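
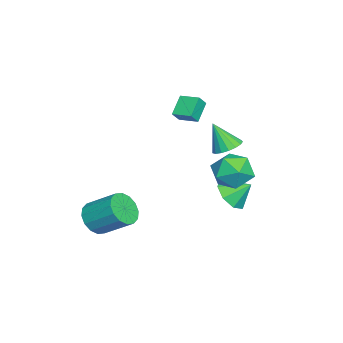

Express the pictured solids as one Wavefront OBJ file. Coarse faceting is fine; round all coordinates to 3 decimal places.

v 3.399 -3.553 -4.265
v 4.358 -3.58 -4.546
v 4.72 -2.054 -3.456
v 3.761 -2.027 -3.175
v 4.125 -3.276 -4.894
v 4.487 -1.75 -3.804
v 3.697 -3.046 -5.074
v 4.059 -1.52 -3.984
v 3.19 -2.952 -5.037
v 3.552 -1.426 -3.947
v 2.738 -3.019 -4.793
v 3.1 -1.493 -3.703
v 2.463 -3.229 -4.407
v 2.826 -1.703 -3.317
v 2.44 -3.526 -3.984
v 2.802 -2 -2.894
v 2.673 -3.83 -3.636
v 3.035 -2.304 -2.546
v 3.101 -4.06 -3.456
v 3.463 -2.534 -2.366
v 3.608 -4.154 -3.493
v 3.97 -2.628 -2.403
v 4.06 -4.087 -3.737
v 4.422 -2.561 -2.647
v 4.334 -3.877 -4.123
v 4.697 -2.351 -3.033
v -2.717 -0.213 1.091
v -2.243 -0.477 1.691
v -2.33 0.827 1.243
v -1.855 0.563 1.843
v -1.765 -0.443 0.237
v -1.29 -0.707 0.837
v -1.377 0.597 0.389
v -0.903 0.333 0.989
v -1.886 2.005 -1.54
v -1.051 1.846 -1.541
v -2.034 1.215 -0.02
v -1.081 2.207 -1.357
v -1.295 2.522 -1.214
v -1.645 2.718 -1.146
v -2.05 2.751 -1.169
v -2.417 2.613 -1.277
v -2.663 2.336 -1.445
v -2.73 1.982 -1.635
v -2.604 1.634 -1.803
v -2.313 1.371 -1.911
v -1.925 1.253 -1.935
v -1.527 1.307 -1.868
v -1.212 1.521 -1.726
v 1.39 2.636 -0.181
v 2.054 3.606 -0.008
v 2.366 2.254 -1.792
v 3.03 3.224 -1.619
v 3.142 2.29 -0.893
v 2.538 2.526 0.103
v 1.882 3.334 -1.903
v 1.278 3.57 -0.907
v 2.358 4.037 -1.072
v 3.137 3.392 -0.448
v 1.283 2.468 -1.352
v 2.062 1.823 -0.728
v 1.254 2.735 -3.081
v 1.698 2.115 -2.359
v 1.306 3.705 -2.279
v 2.24 2.475 -2.83
v 2.205 2.988 -3.448
v 1.612 3.352 -3.851
v 0.81 3.354 -3.803
v 0.268 2.994 -3.331
v 0.304 2.482 -2.713
v 0.896 2.117 -2.311
f 2 1 5
f 2 5 3
f 3 5 6
f 3 6 4
f 5 1 7
f 5 7 6
f 6 7 8
f 6 8 4
f 7 1 9
f 7 9 8
f 8 9 10
f 8 10 4
f 9 1 11
f 9 11 10
f 10 11 12
f 10 12 4
f 11 1 13
f 11 13 12
f 12 13 14
f 12 14 4
f 13 1 15
f 13 15 14
f 14 15 16
f 14 16 4
f 15 1 17
f 15 17 16
f 16 17 18
f 16 18 4
f 17 1 19
f 17 19 18
f 18 19 20
f 18 20 4
f 19 1 21
f 19 21 20
f 20 21 22
f 20 22 4
f 21 1 23
f 21 23 22
f 22 23 24
f 22 24 4
f 23 1 25
f 23 25 24
f 24 25 26
f 24 26 4
f 25 1 2
f 25 2 26
f 26 2 3
f 26 3 4
f 28 30 27
f 31 28 27
f 27 30 29
f 29 31 27
f 28 34 30
f 32 28 31
f 32 34 28
f 30 34 29
f 33 31 29
f 29 34 33
f 33 32 31
f 34 32 33
f 36 35 38
f 36 38 37
f 38 35 39
f 38 39 37
f 39 35 40
f 39 40 37
f 40 35 41
f 40 41 37
f 41 35 42
f 41 42 37
f 42 35 43
f 42 43 37
f 43 35 44
f 43 44 37
f 44 35 45
f 44 45 37
f 45 35 46
f 45 46 37
f 46 35 47
f 46 47 37
f 47 35 48
f 47 48 37
f 48 35 49
f 48 49 37
f 49 35 36
f 49 36 37
f 50 61 55
f 50 55 51
f 50 51 57
f 50 57 60
f 50 60 61
f 51 55 59
f 55 61 54
f 61 60 52
f 60 57 56
f 57 51 58
f 53 59 54
f 53 54 52
f 53 52 56
f 53 56 58
f 53 58 59
f 54 59 55
f 52 54 61
f 56 52 60
f 58 56 57
f 59 58 51
f 63 62 65
f 63 65 64
f 65 62 66
f 65 66 64
f 66 62 67
f 66 67 64
f 67 62 68
f 67 68 64
f 68 62 69
f 68 69 64
f 69 62 70
f 69 70 64
f 70 62 71
f 70 71 64
f 71 62 63
f 71 63 64



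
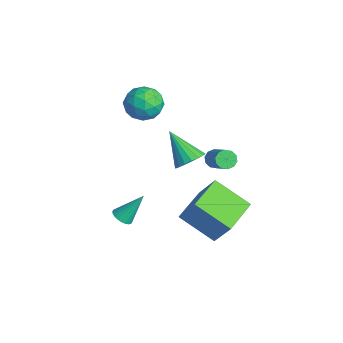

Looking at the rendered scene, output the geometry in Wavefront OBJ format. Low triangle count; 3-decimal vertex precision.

v -0.659 1.9 -1.348
v -0.38 2.174 -1.721
v 0.958 2.194 -0.704
v 0.679 1.92 -0.332
v -0.533 2.395 -1.523
v 0.804 2.415 -0.507
v -0.735 2.427 -1.259
v 0.603 2.447 -0.243
v -0.907 2.258 -1.029
v 0.431 2.278 -0.012
v -0.984 1.952 -0.921
v 0.353 1.972 0.096
v -0.938 1.626 -0.976
v 0.4 1.646 0.041
v -0.784 1.405 -1.173
v 0.553 1.425 -0.157
v -0.583 1.373 -1.437
v 0.755 1.393 -0.421
v -0.411 1.542 -1.668
v 0.927 1.562 -0.651
v -0.333 1.848 -1.776
v 1.004 1.868 -0.759
v -0.55 -2.797 -4.199
v -0.169 -3.149 -3.964
v -0.43 -1.763 -2.841
v -0.036 -3.013 -4.079
v 0.018 -2.844 -4.213
v -0.014 -2.667 -4.344
v -0.128 -2.511 -4.454
v -0.306 -2.397 -4.524
v -0.521 -2.345 -4.545
v -0.74 -2.361 -4.513
v -0.931 -2.444 -4.434
v -1.063 -2.58 -4.318
v -1.118 -2.749 -4.185
v -1.085 -2.926 -4.053
v -0.972 -3.083 -3.944
v -0.794 -3.196 -3.873
v -0.579 -3.248 -3.852
v -0.359 -3.232 -3.884
v -3.214 -0.796 2.001
v -2.724 -0.359 2.782
v -1.916 -1.781 1.738
v -1.426 -1.344 2.519
v -2.239 -1.934 2.693
v -3.042 -1.326 2.855
v -1.598 -0.814 1.665
v -2.401 -0.206 1.827
v -1.726 -0.37 2.574
v -2.122 -1.063 3.21
v -2.518 -1.077 1.31
v -2.914 -1.77 1.946
v -3.083 -0.491 2.414
v -1.557 -1.649 2.106
v -2.035 -1.996 2.208
v -1.747 -1.739 2.667
v -3.27 -1.06 2.458
v -2.982 -0.803 2.917
v -2.697 -1.728 2.865
v -1.658 -1.337 1.603
v -1.37 -1.08 2.062
v -2.893 -0.401 1.853
v -2.605 -0.144 2.312
v -1.943 -0.412 1.655
v -2.209 -0.241 2.751
v -1.445 -0.82 2.597
v -1.547 -0.508 2.094
v -2.018 -0.151 2.19
v -2.441 -0.648 3.125
v -1.678 -1.226 2.97
v -2.156 -1.574 3.073
v -2.628 -1.216 3.168
v -1.855 -0.654 3.003
v -2.962 -0.914 1.55
v -2.199 -1.492 1.395
v -2.012 -0.924 1.352
v -2.484 -0.566 1.447
v -3.195 -1.32 1.923
v -2.431 -1.899 1.769
v -2.622 -1.989 2.33
v -3.093 -1.632 2.426
v -2.785 -1.486 1.517
v 1.337 -0.669 -3.247
v 2.222 -0.219 -1.71
v 0.087 0.814 -2.962
v 0.972 1.264 -1.424
v 2.608 0.616 -4.356
v 3.493 1.066 -2.818
v 1.358 2.099 -4.07
v 2.243 2.549 -2.533
v 0.108 0.355 -0.446
v 0.637 0.557 0.148
v -1.168 -0.215 0.886
v 0.448 0.866 0.099
v 0.191 1.073 -0.058
v -0.081 1.138 -0.292
v -0.316 1.048 -0.556
v -0.468 0.82 -0.798
v -0.505 0.501 -0.971
v -0.42 0.152 -1.039
v -0.231 -0.156 -0.99
v 0.025 -0.363 -0.833
v 0.297 -0.428 -0.599
v 0.533 -0.338 -0.335
v 0.684 -0.111 -0.093
v 0.721 0.209 0.079
f 2 1 5
f 2 5 3
f 3 5 6
f 3 6 4
f 5 1 7
f 5 7 6
f 6 7 8
f 6 8 4
f 7 1 9
f 7 9 8
f 8 9 10
f 8 10 4
f 9 1 11
f 9 11 10
f 10 11 12
f 10 12 4
f 11 1 13
f 11 13 12
f 12 13 14
f 12 14 4
f 13 1 15
f 13 15 14
f 14 15 16
f 14 16 4
f 15 1 17
f 15 17 16
f 16 17 18
f 16 18 4
f 17 1 19
f 17 19 18
f 18 19 20
f 18 20 4
f 19 1 21
f 19 21 20
f 20 21 22
f 20 22 4
f 21 1 2
f 21 2 22
f 22 2 3
f 22 3 4
f 24 23 26
f 24 26 25
f 26 23 27
f 26 27 25
f 27 23 28
f 27 28 25
f 28 23 29
f 28 29 25
f 29 23 30
f 29 30 25
f 30 23 31
f 30 31 25
f 31 23 32
f 31 32 25
f 32 23 33
f 32 33 25
f 33 23 34
f 33 34 25
f 34 23 35
f 34 35 25
f 35 23 36
f 35 36 25
f 36 23 37
f 36 37 25
f 37 23 38
f 37 38 25
f 38 23 39
f 38 39 25
f 39 23 40
f 39 40 25
f 40 23 24
f 40 24 25
f 41 78 57
f 78 52 81
f 57 81 46
f 78 81 57
f 41 57 53
f 57 46 58
f 53 58 42
f 57 58 53
f 41 53 62
f 53 42 63
f 62 63 48
f 53 63 62
f 41 62 74
f 62 48 77
f 74 77 51
f 62 77 74
f 41 74 78
f 74 51 82
f 78 82 52
f 74 82 78
f 42 58 69
f 58 46 72
f 69 72 50
f 58 72 69
f 46 81 59
f 81 52 80
f 59 80 45
f 81 80 59
f 52 82 79
f 82 51 75
f 79 75 43
f 82 75 79
f 51 77 76
f 77 48 64
f 76 64 47
f 77 64 76
f 48 63 68
f 63 42 65
f 68 65 49
f 63 65 68
f 44 70 56
f 70 50 71
f 56 71 45
f 70 71 56
f 44 56 54
f 56 45 55
f 54 55 43
f 56 55 54
f 44 54 61
f 54 43 60
f 61 60 47
f 54 60 61
f 44 61 66
f 61 47 67
f 66 67 49
f 61 67 66
f 44 66 70
f 66 49 73
f 70 73 50
f 66 73 70
f 45 71 59
f 71 50 72
f 59 72 46
f 71 72 59
f 43 55 79
f 55 45 80
f 79 80 52
f 55 80 79
f 47 60 76
f 60 43 75
f 76 75 51
f 60 75 76
f 49 67 68
f 67 47 64
f 68 64 48
f 67 64 68
f 50 73 69
f 73 49 65
f 69 65 42
f 73 65 69
f 84 86 83
f 87 84 83
f 83 86 85
f 85 87 83
f 84 90 86
f 88 84 87
f 88 90 84
f 86 90 85
f 89 87 85
f 85 90 89
f 89 88 87
f 90 88 89
f 92 91 94
f 92 94 93
f 94 91 95
f 94 95 93
f 95 91 96
f 95 96 93
f 96 91 97
f 96 97 93
f 97 91 98
f 97 98 93
f 98 91 99
f 98 99 93
f 99 91 100
f 99 100 93
f 100 91 101
f 100 101 93
f 101 91 102
f 101 102 93
f 102 91 103
f 102 103 93
f 103 91 104
f 103 104 93
f 104 91 105
f 104 105 93
f 105 91 106
f 105 106 93
f 106 91 92
f 106 92 93



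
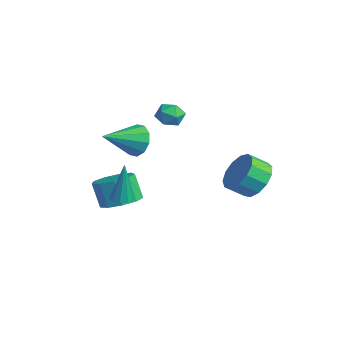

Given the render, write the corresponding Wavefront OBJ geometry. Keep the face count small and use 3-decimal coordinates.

v -1.587 -2.212 -1.698
v -0.718 -2.529 -1.373
v -1.245 -2.685 -0.117
v -2.113 -2.368 -0.442
v -0.758 -1.863 -1.307
v -1.285 -2.019 -0.052
v -1.186 -1.361 -1.424
v -1.713 -1.516 -0.169
v -1.801 -1.256 -1.669
v -2.328 -1.412 -0.414
v -2.316 -1.599 -1.927
v -2.843 -1.755 -0.672
v -2.49 -2.229 -2.078
v -3.016 -2.385 -0.823
v -2.24 -2.851 -2.051
v -2.767 -3.007 -0.796
v -1.686 -3.174 -1.858
v -2.212 -3.33 -0.603
v -1.084 -3.047 -1.59
v -1.611 -3.203 -0.335
v -3.275 0.589 2.515
v -2.817 1.102 2.253
v -2.363 0.058 3.067
v -1.905 0.571 2.805
v -2.406 0.75 3.314
v -2.97 1.078 2.973
v -2.21 0.082 2.347
v -2.774 0.41 2.006
v -2.159 0.789 2.149
v -2.28 1.202 2.747
v -2.9 -0.042 2.573
v -3.021 0.371 3.171
v 0.865 -3.242 0.053
v 1.324 -3.526 0.071
v 0.875 -3.098 2.027
v 1.404 -3.203 0.047
v 1.278 -2.895 0.025
v 0.995 -2.719 0.014
v 0.662 -2.742 0.017
v 0.407 -2.957 0.034
v 0.326 -3.28 0.058
v 0.452 -3.588 0.08
v 0.735 -3.764 0.091
v 1.068 -3.741 0.088
v 1.511 2.804 0.065
v 2.517 2.728 0.316
v 2.295 1.879 0.946
v 1.289 1.956 0.695
v 2.275 3.085 0.712
v 2.053 2.236 1.342
v 1.79 3.353 0.903
v 1.568 2.505 1.533
v 1.217 3.447 0.828
v 0.995 2.599 1.458
v 0.737 3.337 0.51
v 0.515 2.488 1.14
v 0.502 3.058 0.051
v 0.28 2.209 0.681
v 0.588 2.698 -0.403
v 0.367 1.849 0.227
v 0.967 2.372 -0.709
v 0.746 1.523 -0.079
v 1.519 2.183 -0.769
v 1.297 1.335 -0.139
v 2.068 2.192 -0.564
v 1.846 1.343 0.066
v 2.44 2.395 -0.16
v 2.218 1.546 0.47
v -1.338 -1.553 2.101
v -0.801 -1.223 2.729
v -1.122 -3.267 2.819
v -1.316 -1.207 2.92
v -1.84 -1.324 2.799
v -2.171 -1.528 2.411
v -2.185 -1.742 1.905
v -1.875 -1.884 1.473
v -1.359 -1.9 1.281
v -0.836 -1.783 1.403
v -0.504 -1.579 1.791
v -0.49 -1.365 2.297
f 2 1 5
f 2 5 3
f 3 5 6
f 3 6 4
f 5 1 7
f 5 7 6
f 6 7 8
f 6 8 4
f 7 1 9
f 7 9 8
f 8 9 10
f 8 10 4
f 9 1 11
f 9 11 10
f 10 11 12
f 10 12 4
f 11 1 13
f 11 13 12
f 12 13 14
f 12 14 4
f 13 1 15
f 13 15 14
f 14 15 16
f 14 16 4
f 15 1 17
f 15 17 16
f 16 17 18
f 16 18 4
f 17 1 19
f 17 19 18
f 18 19 20
f 18 20 4
f 19 1 2
f 19 2 20
f 20 2 3
f 20 3 4
f 21 32 26
f 21 26 22
f 21 22 28
f 21 28 31
f 21 31 32
f 22 26 30
f 26 32 25
f 32 31 23
f 31 28 27
f 28 22 29
f 24 30 25
f 24 25 23
f 24 23 27
f 24 27 29
f 24 29 30
f 25 30 26
f 23 25 32
f 27 23 31
f 29 27 28
f 30 29 22
f 34 33 36
f 34 36 35
f 36 33 37
f 36 37 35
f 37 33 38
f 37 38 35
f 38 33 39
f 38 39 35
f 39 33 40
f 39 40 35
f 40 33 41
f 40 41 35
f 41 33 42
f 41 42 35
f 42 33 43
f 42 43 35
f 43 33 44
f 43 44 35
f 44 33 34
f 44 34 35
f 46 45 49
f 46 49 47
f 47 49 50
f 47 50 48
f 49 45 51
f 49 51 50
f 50 51 52
f 50 52 48
f 51 45 53
f 51 53 52
f 52 53 54
f 52 54 48
f 53 45 55
f 53 55 54
f 54 55 56
f 54 56 48
f 55 45 57
f 55 57 56
f 56 57 58
f 56 58 48
f 57 45 59
f 57 59 58
f 58 59 60
f 58 60 48
f 59 45 61
f 59 61 60
f 60 61 62
f 60 62 48
f 61 45 63
f 61 63 62
f 62 63 64
f 62 64 48
f 63 45 65
f 63 65 64
f 64 65 66
f 64 66 48
f 65 45 67
f 65 67 66
f 66 67 68
f 66 68 48
f 67 45 46
f 67 46 68
f 68 46 47
f 68 47 48
f 70 69 72
f 70 72 71
f 72 69 73
f 72 73 71
f 73 69 74
f 73 74 71
f 74 69 75
f 74 75 71
f 75 69 76
f 75 76 71
f 76 69 77
f 76 77 71
f 77 69 78
f 77 78 71
f 78 69 79
f 78 79 71
f 79 69 80
f 79 80 71
f 80 69 70
f 80 70 71



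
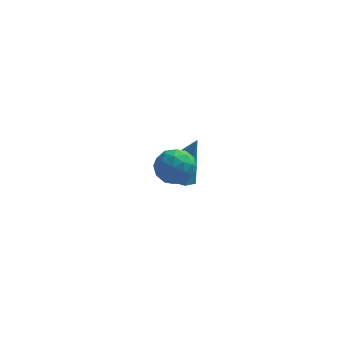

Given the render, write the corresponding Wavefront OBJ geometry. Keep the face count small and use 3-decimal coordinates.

v 1.48 -1.696 2.127
v 1.895 -1.321 1.617
v 2.505 -2.099 2.663
v 2.92 -1.724 2.153
v 2.52 -1.342 2.67
v 1.886 -1.093 2.339
v 2.514 -2.327 1.941
v 1.88 -2.078 1.61
v 2.533 -1.711 1.502
v 2.537 -1.102 1.952
v 1.863 -2.318 2.328
v 1.867 -1.709 2.778
v 1.597 -1.473 1.825
v 2.803 -1.947 2.455
v 2.568 -1.723 2.759
v 2.811 -1.502 2.459
v 1.593 -1.339 2.249
v 1.836 -1.119 1.949
v 2.204 -1.131 2.568
v 2.564 -2.301 2.331
v 2.807 -2.081 2.031
v 1.589 -1.918 1.821
v 1.832 -1.697 1.521
v 2.196 -2.289 1.712
v 2.216 -1.482 1.457
v 2.819 -1.718 1.772
v 2.58 -2.073 1.648
v 2.208 -1.927 1.453
v 2.219 -1.124 1.722
v 2.821 -1.361 2.037
v 2.586 -1.137 2.341
v 2.214 -0.99 2.146
v 2.594 -1.353 1.655
v 1.579 -2.059 2.243
v 2.181 -2.296 2.558
v 2.186 -2.43 2.134
v 1.814 -2.283 1.939
v 1.581 -1.702 2.508
v 2.184 -1.938 2.823
v 2.192 -1.493 2.827
v 1.82 -1.347 2.632
v 1.806 -2.067 2.625
v 1.872 2.561 -1.58
v 2.584 2.302 -1.837
v 2.588 2.819 0.14
v 2.518 2.908 -1.9
v 2.073 3.31 -1.776
v 1.511 3.274 -1.536
v 1.16 2.82 -1.322
v 1.226 2.215 -1.259
v 1.67 1.812 -1.383
v 2.233 1.849 -1.623
f 1 38 17
f 38 12 41
f 17 41 6
f 38 41 17
f 1 17 13
f 17 6 18
f 13 18 2
f 17 18 13
f 1 13 22
f 13 2 23
f 22 23 8
f 13 23 22
f 1 22 34
f 22 8 37
f 34 37 11
f 22 37 34
f 1 34 38
f 34 11 42
f 38 42 12
f 34 42 38
f 2 18 29
f 18 6 32
f 29 32 10
f 18 32 29
f 6 41 19
f 41 12 40
f 19 40 5
f 41 40 19
f 12 42 39
f 42 11 35
f 39 35 3
f 42 35 39
f 11 37 36
f 37 8 24
f 36 24 7
f 37 24 36
f 8 23 28
f 23 2 25
f 28 25 9
f 23 25 28
f 4 30 16
f 30 10 31
f 16 31 5
f 30 31 16
f 4 16 14
f 16 5 15
f 14 15 3
f 16 15 14
f 4 14 21
f 14 3 20
f 21 20 7
f 14 20 21
f 4 21 26
f 21 7 27
f 26 27 9
f 21 27 26
f 4 26 30
f 26 9 33
f 30 33 10
f 26 33 30
f 5 31 19
f 31 10 32
f 19 32 6
f 31 32 19
f 3 15 39
f 15 5 40
f 39 40 12
f 15 40 39
f 7 20 36
f 20 3 35
f 36 35 11
f 20 35 36
f 9 27 28
f 27 7 24
f 28 24 8
f 27 24 28
f 10 33 29
f 33 9 25
f 29 25 2
f 33 25 29
f 44 43 46
f 44 46 45
f 46 43 47
f 46 47 45
f 47 43 48
f 47 48 45
f 48 43 49
f 48 49 45
f 49 43 50
f 49 50 45
f 50 43 51
f 50 51 45
f 51 43 52
f 51 52 45
f 52 43 44
f 52 44 45



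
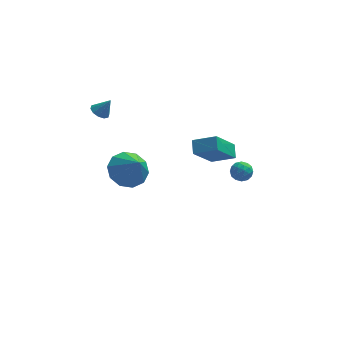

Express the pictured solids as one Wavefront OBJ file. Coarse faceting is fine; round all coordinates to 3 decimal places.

v 2.903 3.423 -4.135
v 3.162 3.603 -3.588
v 3.738 2.877 -4.352
v 3.997 3.057 -3.805
v 3.503 2.665 -3.806
v 2.987 3.002 -3.672
v 3.913 3.478 -4.268
v 3.397 3.815 -4.134
v 3.787 3.636 -3.671
v 3.533 3.134 -3.385
v 3.367 3.346 -4.555
v 3.113 2.844 -4.269
v 2.959 3.561 -3.842
v 3.941 2.919 -4.098
v 3.65 2.689 -4.098
v 3.803 2.795 -3.777
v 2.856 3.208 -3.892
v 3.008 3.313 -3.57
v 3.209 2.763 -3.698
v 3.892 3.167 -4.37
v 4.044 3.272 -4.048
v 3.097 3.685 -4.163
v 3.25 3.791 -3.842
v 3.691 3.717 -4.242
v 3.479 3.686 -3.57
v 3.97 3.366 -3.697
v 3.92 3.613 -3.969
v 3.617 3.811 -3.891
v 3.33 3.391 -3.402
v 3.82 3.07 -3.53
v 3.53 2.84 -3.53
v 3.226 3.038 -3.451
v 3.697 3.411 -3.45
v 3.08 3.41 -4.41
v 3.57 3.089 -4.538
v 3.674 3.442 -4.489
v 3.37 3.64 -4.41
v 2.93 3.114 -4.243
v 3.421 2.794 -4.37
v 3.283 2.669 -4.049
v 2.98 2.867 -3.971
v 3.203 3.069 -4.49
v -2.398 -2.436 1.563
v -1.544 -1.86 1.601
v -1.882 -3.284 2.817
v -1.984 -1.584 1.969
v -2.582 -1.633 2.182
v -3.11 -1.989 2.158
v -3.366 -2.515 1.907
v -3.252 -3.011 1.525
v -2.812 -3.287 1.157
v -2.214 -3.238 0.944
v -1.686 -2.882 0.968
v -1.431 -2.356 1.218
v -3.621 3.499 0.9
v -3.217 3.232 0.639
v -3.079 3.501 1.74
v -3.163 3.566 0.604
v -3.284 3.874 0.681
v -3.533 4.039 0.842
v -3.817 3.998 1.026
v -4.025 3.766 1.161
v -4.08 3.433 1.197
v -3.959 3.125 1.119
v -3.71 2.96 0.958
v -3.426 3.001 0.775
v 0.874 1.482 -0.867
v 0.865 2.184 -0.425
v 1.861 2.479 -2.43
v 1.853 3.181 -1.988
v 2.047 1.159 -0.332
v 2.039 1.861 0.11
v 3.035 2.156 -1.895
v 3.026 2.858 -1.453
f 1 38 17
f 38 12 41
f 17 41 6
f 38 41 17
f 1 17 13
f 17 6 18
f 13 18 2
f 17 18 13
f 1 13 22
f 13 2 23
f 22 23 8
f 13 23 22
f 1 22 34
f 22 8 37
f 34 37 11
f 22 37 34
f 1 34 38
f 34 11 42
f 38 42 12
f 34 42 38
f 2 18 29
f 18 6 32
f 29 32 10
f 18 32 29
f 6 41 19
f 41 12 40
f 19 40 5
f 41 40 19
f 12 42 39
f 42 11 35
f 39 35 3
f 42 35 39
f 11 37 36
f 37 8 24
f 36 24 7
f 37 24 36
f 8 23 28
f 23 2 25
f 28 25 9
f 23 25 28
f 4 30 16
f 30 10 31
f 16 31 5
f 30 31 16
f 4 16 14
f 16 5 15
f 14 15 3
f 16 15 14
f 4 14 21
f 14 3 20
f 21 20 7
f 14 20 21
f 4 21 26
f 21 7 27
f 26 27 9
f 21 27 26
f 4 26 30
f 26 9 33
f 30 33 10
f 26 33 30
f 5 31 19
f 31 10 32
f 19 32 6
f 31 32 19
f 3 15 39
f 15 5 40
f 39 40 12
f 15 40 39
f 7 20 36
f 20 3 35
f 36 35 11
f 20 35 36
f 9 27 28
f 27 7 24
f 28 24 8
f 27 24 28
f 10 33 29
f 33 9 25
f 29 25 2
f 33 25 29
f 44 43 46
f 44 46 45
f 46 43 47
f 46 47 45
f 47 43 48
f 47 48 45
f 48 43 49
f 48 49 45
f 49 43 50
f 49 50 45
f 50 43 51
f 50 51 45
f 51 43 52
f 51 52 45
f 52 43 53
f 52 53 45
f 53 43 54
f 53 54 45
f 54 43 44
f 54 44 45
f 56 55 58
f 56 58 57
f 58 55 59
f 58 59 57
f 59 55 60
f 59 60 57
f 60 55 61
f 60 61 57
f 61 55 62
f 61 62 57
f 62 55 63
f 62 63 57
f 63 55 64
f 63 64 57
f 64 55 65
f 64 65 57
f 65 55 66
f 65 66 57
f 66 55 56
f 66 56 57
f 68 70 67
f 71 68 67
f 67 70 69
f 69 71 67
f 68 74 70
f 72 68 71
f 72 74 68
f 70 74 69
f 73 71 69
f 69 74 73
f 73 72 71
f 74 72 73



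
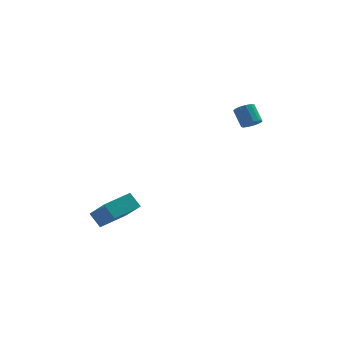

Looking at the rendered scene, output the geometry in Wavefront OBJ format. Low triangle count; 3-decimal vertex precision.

v 3.594 2.875 3.437
v 4.101 3.15 3.503
v 3.652 3.759 4.409
v 3.146 3.485 4.343
v 3.925 3.33 3.295
v 3.476 3.939 4.201
v 3.644 3.366 3.132
v 3.195 3.975 4.037
v 3.347 3.246 3.066
v 2.899 3.855 3.971
v 3.129 3.008 3.117
v 2.68 3.617 4.023
v 3.058 2.728 3.271
v 2.61 3.338 4.176
v 3.158 2.495 3.477
v 2.71 3.104 4.383
v 3.396 2.383 3.671
v 2.948 2.992 4.576
v 3.697 2.427 3.79
v 3.249 3.036 4.696
v 3.965 2.613 3.797
v 3.517 3.222 4.703
v 4.116 2.883 3.69
v 3.667 3.492 4.596
v -4.353 -0.571 -1.754
v -3.445 -1.934 -0.439
v -3.18 0.549 -1.403
v -2.272 -0.814 -0.088
v -3.788 -0.926 -2.512
v -2.88 -2.289 -1.197
v -2.615 0.194 -2.161
v -1.707 -1.169 -0.846
f 2 1 5
f 2 5 3
f 3 5 6
f 3 6 4
f 5 1 7
f 5 7 6
f 6 7 8
f 6 8 4
f 7 1 9
f 7 9 8
f 8 9 10
f 8 10 4
f 9 1 11
f 9 11 10
f 10 11 12
f 10 12 4
f 11 1 13
f 11 13 12
f 12 13 14
f 12 14 4
f 13 1 15
f 13 15 14
f 14 15 16
f 14 16 4
f 15 1 17
f 15 17 16
f 16 17 18
f 16 18 4
f 17 1 19
f 17 19 18
f 18 19 20
f 18 20 4
f 19 1 21
f 19 21 20
f 20 21 22
f 20 22 4
f 21 1 23
f 21 23 22
f 22 23 24
f 22 24 4
f 23 1 2
f 23 2 24
f 24 2 3
f 24 3 4
f 26 28 25
f 29 26 25
f 25 28 27
f 27 29 25
f 26 32 28
f 30 26 29
f 30 32 26
f 28 32 27
f 31 29 27
f 27 32 31
f 31 30 29
f 32 30 31



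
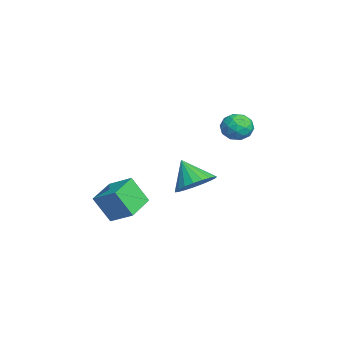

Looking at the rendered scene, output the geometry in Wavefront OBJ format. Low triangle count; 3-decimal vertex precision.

v -1.377 0.544 -3.245
v -0.506 -0.007 -2.956
v -2.183 -0.084 -2.015
v -0.455 0.373 -2.729
v -0.564 0.782 -2.591
v -0.813 1.15 -2.567
v -1.159 1.413 -2.66
v -1.544 1.526 -2.854
v -1.899 1.469 -3.116
v -2.164 1.252 -3.4
v -2.293 0.913 -3.657
v -2.263 0.51 -3.844
v -2.08 0.113 -3.927
v -1.776 -0.21 -3.892
v -1.402 -0.402 -3.745
v -1.025 -0.431 -3.512
v -0.707 -0.291 -3.233
v -4.077 3.353 -0.678
v -3.232 3.25 -0.65
v -4.248 1.99 -0.57
v -3.403 1.887 -0.542
v -3.809 2.255 0.11
v -3.703 3.097 0.043
v -3.777 2.143 -1.263
v -3.671 2.985 -1.33
v -3.047 2.502 -1.012
v -3.066 2.571 -0.163
v -4.414 2.669 -1.057
v -4.433 2.738 -0.208
v -3.64 3.421 -0.673
v -3.84 1.819 -0.547
v -4.079 2.035 -0.164
v -3.582 1.974 -0.147
v -3.917 3.332 -0.266
v -3.42 3.271 -0.249
v -3.759 2.686 0.197
v -4.06 1.969 -0.971
v -3.563 1.908 -0.954
v -3.898 3.266 -1.073
v -3.401 3.205 -1.056
v -3.721 2.554 -1.417
v -3.034 2.921 -0.869
v -3.134 2.119 -0.806
v -3.354 2.27 -1.23
v -3.292 2.765 -1.269
v -3.046 2.961 -0.371
v -3.146 2.16 -0.307
v -3.384 2.376 0.076
v -3.322 2.872 0.037
v -2.936 2.521 -0.583
v -4.334 3.08 -0.913
v -4.434 2.279 -0.849
v -4.158 2.368 -1.257
v -4.096 2.864 -1.296
v -4.346 3.121 -0.414
v -4.446 2.319 -0.351
v -4.188 2.475 0.049
v -4.126 2.97 0.01
v -4.544 2.719 -0.637
v 2.142 -3.434 -3.763
v 1.95 -4.195 -2.438
v 0.739 -2.679 -3.532
v 0.547 -3.44 -2.207
v 2.773 -2.46 -3.113
v 2.581 -3.221 -1.788
v 1.37 -1.705 -2.882
v 1.178 -2.466 -1.557
f 2 1 4
f 2 4 3
f 4 1 5
f 4 5 3
f 5 1 6
f 5 6 3
f 6 1 7
f 6 7 3
f 7 1 8
f 7 8 3
f 8 1 9
f 8 9 3
f 9 1 10
f 9 10 3
f 10 1 11
f 10 11 3
f 11 1 12
f 11 12 3
f 12 1 13
f 12 13 3
f 13 1 14
f 13 14 3
f 14 1 15
f 14 15 3
f 15 1 16
f 15 16 3
f 16 1 17
f 16 17 3
f 17 1 2
f 17 2 3
f 18 55 34
f 55 29 58
f 34 58 23
f 55 58 34
f 18 34 30
f 34 23 35
f 30 35 19
f 34 35 30
f 18 30 39
f 30 19 40
f 39 40 25
f 30 40 39
f 18 39 51
f 39 25 54
f 51 54 28
f 39 54 51
f 18 51 55
f 51 28 59
f 55 59 29
f 51 59 55
f 19 35 46
f 35 23 49
f 46 49 27
f 35 49 46
f 23 58 36
f 58 29 57
f 36 57 22
f 58 57 36
f 29 59 56
f 59 28 52
f 56 52 20
f 59 52 56
f 28 54 53
f 54 25 41
f 53 41 24
f 54 41 53
f 25 40 45
f 40 19 42
f 45 42 26
f 40 42 45
f 21 47 33
f 47 27 48
f 33 48 22
f 47 48 33
f 21 33 31
f 33 22 32
f 31 32 20
f 33 32 31
f 21 31 38
f 31 20 37
f 38 37 24
f 31 37 38
f 21 38 43
f 38 24 44
f 43 44 26
f 38 44 43
f 21 43 47
f 43 26 50
f 47 50 27
f 43 50 47
f 22 48 36
f 48 27 49
f 36 49 23
f 48 49 36
f 20 32 56
f 32 22 57
f 56 57 29
f 32 57 56
f 24 37 53
f 37 20 52
f 53 52 28
f 37 52 53
f 26 44 45
f 44 24 41
f 45 41 25
f 44 41 45
f 27 50 46
f 50 26 42
f 46 42 19
f 50 42 46
f 61 63 60
f 64 61 60
f 60 63 62
f 62 64 60
f 61 67 63
f 65 61 64
f 65 67 61
f 63 67 62
f 66 64 62
f 62 67 66
f 66 65 64
f 67 65 66



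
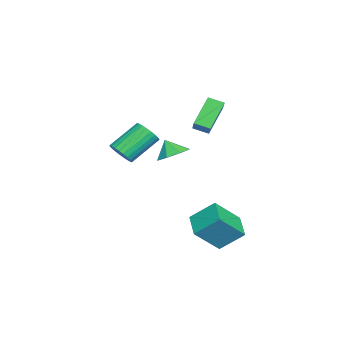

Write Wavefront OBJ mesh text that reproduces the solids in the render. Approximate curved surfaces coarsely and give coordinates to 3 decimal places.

v 2.502 2.95 -2.569
v 3.413 1.796 -1.14
v 2.395 4.259 -1.444
v 3.306 3.105 -0.015
v 3.914 3.475 -3.045
v 4.825 2.321 -1.616
v 3.807 4.784 -1.92
v 4.718 3.63 -0.491
v -3.884 2.153 3.801
v -3.886 1.24 4.128
v -2.569 2.493 4.755
v -2.571 1.58 5.083
v -2.669 1.62 2.317
v -2.671 0.707 2.645
v -1.354 1.96 3.272
v -1.356 1.047 3.599
v -2.17 -3.198 0.544
v -1.668 -2.528 0.347
v -2.849 -1.252 1.679
v -3.35 -1.922 1.876
v -1.906 -2.503 0.112
v -3.087 -1.227 1.444
v -2.184 -2.583 -0.057
v -3.365 -1.308 1.274
v -2.46 -2.758 -0.135
v -3.641 -1.482 1.197
v -2.692 -2.999 -0.11
v -3.873 -1.723 1.222
v -2.844 -3.27 0.016
v -4.025 -1.995 1.347
v -2.894 -3.531 0.221
v -4.075 -2.255 1.553
v -2.833 -3.741 0.476
v -4.014 -2.465 1.808
v -2.671 -3.868 0.741
v -3.852 -2.592 2.073
v -2.433 -3.893 0.976
v -3.614 -2.617 2.308
v -2.155 -3.812 1.146
v -3.336 -2.537 2.477
v -1.879 -3.638 1.223
v -3.06 -2.362 2.555
v -1.647 -3.397 1.198
v -2.828 -2.121 2.53
v -1.495 -3.125 1.073
v -2.676 -1.85 2.404
v -1.445 -2.865 0.867
v -2.626 -1.589 2.199
v -1.506 -2.655 0.612
v -2.687 -1.379 1.944
v -1.562 -0.113 1.021
v -0.838 0.418 1.526
v -1.838 -0.647 1.979
v -1.537 0.783 1.528
v -2.25 0.623 1.233
v -2.56 0.032 0.814
v -2.286 -0.645 0.517
v -1.587 -1.01 0.515
v -0.874 -0.85 0.81
v -0.563 -0.259 1.228
f 2 4 1
f 5 2 1
f 1 4 3
f 3 5 1
f 2 8 4
f 6 2 5
f 6 8 2
f 4 8 3
f 7 5 3
f 3 8 7
f 7 6 5
f 8 6 7
f 10 12 9
f 13 10 9
f 9 12 11
f 11 13 9
f 10 16 12
f 14 10 13
f 14 16 10
f 12 16 11
f 15 13 11
f 11 16 15
f 15 14 13
f 16 14 15
f 18 17 21
f 18 21 19
f 19 21 22
f 19 22 20
f 21 17 23
f 21 23 22
f 22 23 24
f 22 24 20
f 23 17 25
f 23 25 24
f 24 25 26
f 24 26 20
f 25 17 27
f 25 27 26
f 26 27 28
f 26 28 20
f 27 17 29
f 27 29 28
f 28 29 30
f 28 30 20
f 29 17 31
f 29 31 30
f 30 31 32
f 30 32 20
f 31 17 33
f 31 33 32
f 32 33 34
f 32 34 20
f 33 17 35
f 33 35 34
f 34 35 36
f 34 36 20
f 35 17 37
f 35 37 36
f 36 37 38
f 36 38 20
f 37 17 39
f 37 39 38
f 38 39 40
f 38 40 20
f 39 17 41
f 39 41 40
f 40 41 42
f 40 42 20
f 41 17 43
f 41 43 42
f 42 43 44
f 42 44 20
f 43 17 45
f 43 45 44
f 44 45 46
f 44 46 20
f 45 17 47
f 45 47 46
f 46 47 48
f 46 48 20
f 47 17 49
f 47 49 48
f 48 49 50
f 48 50 20
f 49 17 18
f 49 18 50
f 50 18 19
f 50 19 20
f 52 51 54
f 52 54 53
f 54 51 55
f 54 55 53
f 55 51 56
f 55 56 53
f 56 51 57
f 56 57 53
f 57 51 58
f 57 58 53
f 58 51 59
f 58 59 53
f 59 51 60
f 59 60 53
f 60 51 52
f 60 52 53



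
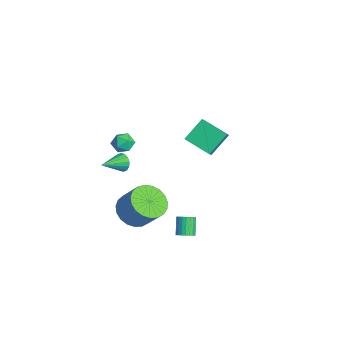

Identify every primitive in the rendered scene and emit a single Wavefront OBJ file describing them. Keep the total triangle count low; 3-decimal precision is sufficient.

v 3.773 -0.985 -0.198
v 4.136 -1.088 0.131
v 3.449 -0.838 0.966
v 3.087 -0.735 0.638
v 4.166 -0.885 0.095
v 3.48 -0.635 0.931
v 4.128 -0.7 0.009
v 3.442 -0.45 0.844
v 4.029 -0.564 -0.114
v 3.343 -0.314 0.722
v 3.886 -0.501 -0.25
v 3.199 -0.251 0.586
v 3.723 -0.521 -0.378
v 3.036 -0.271 0.458
v 3.569 -0.622 -0.474
v 2.882 -0.372 0.361
v 3.45 -0.785 -0.523
v 2.764 -0.536 0.313
v 3.387 -0.983 -0.515
v 2.701 -0.734 0.32
v 3.391 -1.182 -0.453
v 2.704 -0.932 0.383
v 3.461 -1.346 -0.346
v 2.774 -1.096 0.489
v 3.585 -1.448 -0.214
v 2.898 -1.198 0.622
v 3.741 -1.47 -0.079
v 3.055 -1.22 0.757
v 3.903 -1.408 0.035
v 3.217 -1.158 0.871
v 4.043 -1.272 0.11
v 3.357 -1.023 0.945
v -1.015 -2.226 3.758
v -0.723 -2.667 4.191
v -1.597 -3.053 3.309
v -1.305 -3.494 3.742
v -1.746 -3.027 3.976
v -1.386 -2.516 4.253
v -0.934 -3.204 3.247
v -0.574 -2.693 3.524
v -0.673 -3.272 3.875
v -1.175 -3.162 4.325
v -1.145 -2.558 3.175
v -1.647 -2.448 3.625
v -0.833 -3.009 2.451
v -0.656 -2.755 2.953
v -0.347 -4.251 2.909
v -0.942 -2.846 3.008
v -1.199 -2.982 2.913
v -1.358 -3.124 2.695
v -1.376 -3.236 2.411
v -1.249 -3.287 2.138
v -1.01 -3.264 1.949
v -0.724 -3.172 1.894
v -0.467 -3.036 1.989
v -0.308 -2.894 2.207
v -0.29 -2.782 2.491
v -0.417 -2.731 2.764
v 1.239 -2.969 0.192
v 1.847 -3.861 0.194
v 2.69 -3.283 1.49
v 2.081 -2.391 1.488
v 2.08 -3.59 -0.078
v 2.923 -3.012 1.218
v 2.167 -3.212 -0.303
v 3.01 -2.633 0.992
v 2.094 -2.791 -0.443
v 2.936 -2.213 0.852
v 1.872 -2.402 -0.473
v 2.715 -1.823 0.822
v 1.541 -2.11 -0.388
v 2.384 -1.532 0.907
v 1.158 -1.967 -0.203
v 2.001 -1.389 1.093
v 0.789 -1.997 0.051
v 1.632 -1.419 1.346
v 0.497 -2.196 0.329
v 1.34 -1.617 1.625
v 0.334 -2.528 0.584
v 1.177 -1.949 1.879
v 0.327 -2.936 0.771
v 1.17 -2.358 2.066
v 0.478 -3.35 0.857
v 1.32 -2.772 2.153
v 0.76 -3.698 0.829
v 1.603 -3.12 2.125
v 1.125 -3.92 0.691
v 1.968 -3.342 1.986
v 1.51 -3.978 0.466
v 2.352 -3.4 1.762
v -4.146 1.543 0.67
v -4.598 2.675 1.721
v -2.971 2.587 0.049
v -3.423 3.719 1.101
v -3.577 1.241 1.239
v -4.029 2.373 2.291
v -2.402 2.285 0.619
v -2.854 3.417 1.67
f 2 1 5
f 2 5 3
f 3 5 6
f 3 6 4
f 5 1 7
f 5 7 6
f 6 7 8
f 6 8 4
f 7 1 9
f 7 9 8
f 8 9 10
f 8 10 4
f 9 1 11
f 9 11 10
f 10 11 12
f 10 12 4
f 11 1 13
f 11 13 12
f 12 13 14
f 12 14 4
f 13 1 15
f 13 15 14
f 14 15 16
f 14 16 4
f 15 1 17
f 15 17 16
f 16 17 18
f 16 18 4
f 17 1 19
f 17 19 18
f 18 19 20
f 18 20 4
f 19 1 21
f 19 21 20
f 20 21 22
f 20 22 4
f 21 1 23
f 21 23 22
f 22 23 24
f 22 24 4
f 23 1 25
f 23 25 24
f 24 25 26
f 24 26 4
f 25 1 27
f 25 27 26
f 26 27 28
f 26 28 4
f 27 1 29
f 27 29 28
f 28 29 30
f 28 30 4
f 29 1 31
f 29 31 30
f 30 31 32
f 30 32 4
f 31 1 2
f 31 2 32
f 32 2 3
f 32 3 4
f 33 44 38
f 33 38 34
f 33 34 40
f 33 40 43
f 33 43 44
f 34 38 42
f 38 44 37
f 44 43 35
f 43 40 39
f 40 34 41
f 36 42 37
f 36 37 35
f 36 35 39
f 36 39 41
f 36 41 42
f 37 42 38
f 35 37 44
f 39 35 43
f 41 39 40
f 42 41 34
f 46 45 48
f 46 48 47
f 48 45 49
f 48 49 47
f 49 45 50
f 49 50 47
f 50 45 51
f 50 51 47
f 51 45 52
f 51 52 47
f 52 45 53
f 52 53 47
f 53 45 54
f 53 54 47
f 54 45 55
f 54 55 47
f 55 45 56
f 55 56 47
f 56 45 57
f 56 57 47
f 57 45 58
f 57 58 47
f 58 45 46
f 58 46 47
f 60 59 63
f 60 63 61
f 61 63 64
f 61 64 62
f 63 59 65
f 63 65 64
f 64 65 66
f 64 66 62
f 65 59 67
f 65 67 66
f 66 67 68
f 66 68 62
f 67 59 69
f 67 69 68
f 68 69 70
f 68 70 62
f 69 59 71
f 69 71 70
f 70 71 72
f 70 72 62
f 71 59 73
f 71 73 72
f 72 73 74
f 72 74 62
f 73 59 75
f 73 75 74
f 74 75 76
f 74 76 62
f 75 59 77
f 75 77 76
f 76 77 78
f 76 78 62
f 77 59 79
f 77 79 78
f 78 79 80
f 78 80 62
f 79 59 81
f 79 81 80
f 80 81 82
f 80 82 62
f 81 59 83
f 81 83 82
f 82 83 84
f 82 84 62
f 83 59 85
f 83 85 84
f 84 85 86
f 84 86 62
f 85 59 87
f 85 87 86
f 86 87 88
f 86 88 62
f 87 59 89
f 87 89 88
f 88 89 90
f 88 90 62
f 89 59 60
f 89 60 90
f 90 60 61
f 90 61 62
f 92 94 91
f 95 92 91
f 91 94 93
f 93 95 91
f 92 98 94
f 96 92 95
f 96 98 92
f 94 98 93
f 97 95 93
f 93 98 97
f 97 96 95
f 98 96 97



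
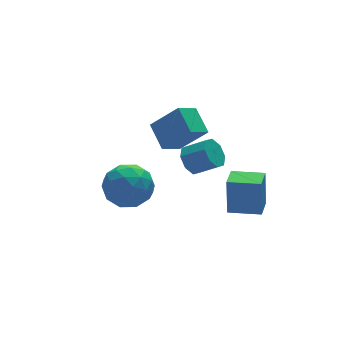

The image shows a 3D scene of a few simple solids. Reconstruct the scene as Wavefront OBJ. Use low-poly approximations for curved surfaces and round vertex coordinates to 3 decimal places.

v -0.538 1.43 1.728
v 0.024 1.567 1.205
v 0.82 0.907 1.888
v 0.258 0.77 2.412
v 0.003 1.984 1.633
v 0.8 1.323 2.316
v -0.335 2.076 2.116
v 0.462 1.415 2.799
v -0.792 1.79 2.372
v 0.004 1.129 3.055
v -1.1 1.293 2.252
v -0.304 0.633 2.935
v -1.08 0.877 1.824
v -0.283 0.216 2.507
v -0.742 0.785 1.341
v 0.055 0.124 2.024
v -0.284 1.071 1.085
v 0.512 0.41 1.768
v 1.614 -1.004 -0.843
v 1.727 -0.676 0.883
v 0.425 -0.128 -0.931
v 0.538 0.2 0.794
v 2.342 -0.04 -1.074
v 2.455 0.288 0.651
v 1.153 0.836 -1.163
v 1.266 1.164 0.563
v -0.22 3.136 1.17
v -1.217 2.831 1.723
v -0.197 4.379 1.898
v -1.194 4.074 2.45
v 0.754 2.346 2.49
v -0.243 2.041 3.042
v 0.777 3.589 3.217
v -0.22 3.284 3.77
v -4.345 1.953 1.431
v -3.259 2.055 1.873
v -3.941 0.185 0.847
v -2.855 0.287 1.289
v -3.782 0.228 2.013
v -4.032 1.321 2.374
v -3.168 0.919 0.346
v -3.418 2.012 0.707
v -2.531 1.416 1.203
v -2.91 0.989 2.233
v -4.29 1.251 0.487
v -4.669 0.824 1.517
v -3.838 2.159 1.703
v -3.362 0.081 1.017
v -3.907 0.046 1.442
v -3.269 0.106 1.702
v -4.292 1.728 1.998
v -3.653 1.788 2.257
v -3.96 0.714 2.34
v -3.547 0.452 0.463
v -2.908 0.512 0.722
v -3.931 2.134 1.018
v -3.293 2.194 1.278
v -3.24 1.526 0.38
v -2.771 1.844 1.569
v -2.534 0.805 1.226
v -2.718 1.176 0.672
v -2.865 1.818 0.884
v -2.994 1.593 2.175
v -2.756 0.554 1.831
v -3.301 0.519 2.257
v -3.448 1.161 2.469
v -2.567 1.217 1.781
v -4.444 1.686 0.889
v -4.206 0.647 0.545
v -3.752 1.079 0.251
v -3.899 1.721 0.463
v -4.666 1.435 1.494
v -4.429 0.396 1.151
v -4.335 0.422 1.836
v -4.482 1.064 2.048
v -4.633 1.023 0.939
f 2 1 5
f 2 5 3
f 3 5 6
f 3 6 4
f 5 1 7
f 5 7 6
f 6 7 8
f 6 8 4
f 7 1 9
f 7 9 8
f 8 9 10
f 8 10 4
f 9 1 11
f 9 11 10
f 10 11 12
f 10 12 4
f 11 1 13
f 11 13 12
f 12 13 14
f 12 14 4
f 13 1 15
f 13 15 14
f 14 15 16
f 14 16 4
f 15 1 17
f 15 17 16
f 16 17 18
f 16 18 4
f 17 1 2
f 17 2 18
f 18 2 3
f 18 3 4
f 20 22 19
f 23 20 19
f 19 22 21
f 21 23 19
f 20 26 22
f 24 20 23
f 24 26 20
f 22 26 21
f 25 23 21
f 21 26 25
f 25 24 23
f 26 24 25
f 28 30 27
f 31 28 27
f 27 30 29
f 29 31 27
f 28 34 30
f 32 28 31
f 32 34 28
f 30 34 29
f 33 31 29
f 29 34 33
f 33 32 31
f 34 32 33
f 35 72 51
f 72 46 75
f 51 75 40
f 72 75 51
f 35 51 47
f 51 40 52
f 47 52 36
f 51 52 47
f 35 47 56
f 47 36 57
f 56 57 42
f 47 57 56
f 35 56 68
f 56 42 71
f 68 71 45
f 56 71 68
f 35 68 72
f 68 45 76
f 72 76 46
f 68 76 72
f 36 52 63
f 52 40 66
f 63 66 44
f 52 66 63
f 40 75 53
f 75 46 74
f 53 74 39
f 75 74 53
f 46 76 73
f 76 45 69
f 73 69 37
f 76 69 73
f 45 71 70
f 71 42 58
f 70 58 41
f 71 58 70
f 42 57 62
f 57 36 59
f 62 59 43
f 57 59 62
f 38 64 50
f 64 44 65
f 50 65 39
f 64 65 50
f 38 50 48
f 50 39 49
f 48 49 37
f 50 49 48
f 38 48 55
f 48 37 54
f 55 54 41
f 48 54 55
f 38 55 60
f 55 41 61
f 60 61 43
f 55 61 60
f 38 60 64
f 60 43 67
f 64 67 44
f 60 67 64
f 39 65 53
f 65 44 66
f 53 66 40
f 65 66 53
f 37 49 73
f 49 39 74
f 73 74 46
f 49 74 73
f 41 54 70
f 54 37 69
f 70 69 45
f 54 69 70
f 43 61 62
f 61 41 58
f 62 58 42
f 61 58 62
f 44 67 63
f 67 43 59
f 63 59 36
f 67 59 63



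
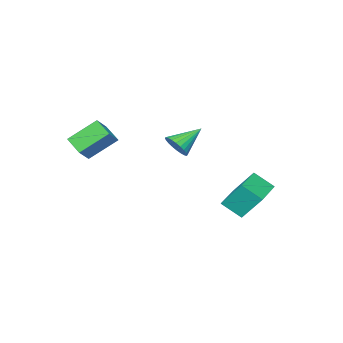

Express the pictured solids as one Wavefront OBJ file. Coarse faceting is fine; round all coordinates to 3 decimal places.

v 2.925 -3.14 0.553
v 2.662 -4.11 1.047
v 3.636 -3.018 1.171
v 3.373 -3.988 1.665
v 3.967 -3.952 -0.485
v 3.704 -4.922 0.009
v 4.678 -3.83 0.133
v 4.415 -4.8 0.627
v -1.457 -3.609 -1.256
v -1.01 -3.5 -0.676
v -2.723 -3.171 -0.364
v -1.007 -3.239 -0.799
v -1.072 -3.034 -0.992
v -1.196 -2.917 -1.225
v -1.359 -2.905 -1.463
v -1.538 -3 -1.669
v -1.704 -3.188 -1.813
v -1.832 -3.44 -1.871
v -1.903 -3.717 -1.836
v -1.906 -3.979 -1.713
v -1.841 -4.183 -1.52
v -1.717 -4.301 -1.287
v -1.554 -4.313 -1.049
v -1.376 -4.217 -0.843
v -1.21 -4.029 -0.7
v -1.082 -3.778 -0.641
v -2.295 0.325 -4.106
v -1.918 -0.57 -3.368
v -2.625 1.222 -2.848
v -2.247 0.327 -2.11
v -0.533 1.033 -4.15
v -0.155 0.138 -3.412
v -0.862 1.93 -2.892
v -0.485 1.035 -2.154
f 2 4 1
f 5 2 1
f 1 4 3
f 3 5 1
f 2 8 4
f 6 2 5
f 6 8 2
f 4 8 3
f 7 5 3
f 3 8 7
f 7 6 5
f 8 6 7
f 10 9 12
f 10 12 11
f 12 9 13
f 12 13 11
f 13 9 14
f 13 14 11
f 14 9 15
f 14 15 11
f 15 9 16
f 15 16 11
f 16 9 17
f 16 17 11
f 17 9 18
f 17 18 11
f 18 9 19
f 18 19 11
f 19 9 20
f 19 20 11
f 20 9 21
f 20 21 11
f 21 9 22
f 21 22 11
f 22 9 23
f 22 23 11
f 23 9 24
f 23 24 11
f 24 9 25
f 24 25 11
f 25 9 26
f 25 26 11
f 26 9 10
f 26 10 11
f 28 30 27
f 31 28 27
f 27 30 29
f 29 31 27
f 28 34 30
f 32 28 31
f 32 34 28
f 30 34 29
f 33 31 29
f 29 34 33
f 33 32 31
f 34 32 33



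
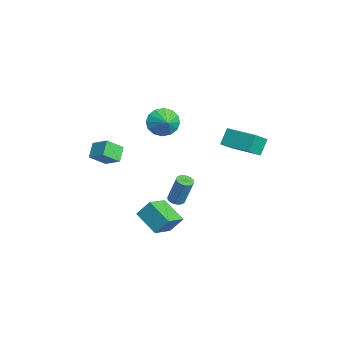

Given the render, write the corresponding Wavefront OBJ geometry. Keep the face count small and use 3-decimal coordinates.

v 2.385 -1.639 -2.395
v 2.604 -0.885 -1.384
v 3.796 -0.86 -3.282
v 4.015 -0.106 -2.271
v 3.405 -2.774 -1.769
v 3.624 -2.02 -0.758
v 4.816 -1.995 -2.656
v 5.035 -1.241 -1.645
v -0.431 -4.767 1.127
v -1.234 -4.362 1.845
v -0.658 -3.724 0.285
v -1.46 -3.319 1.002
v 0.46 -4.081 1.738
v -0.342 -3.676 2.455
v 0.234 -3.038 0.895
v -0.569 -2.633 1.613
v 2.534 2.49 2.896
v 2.029 3.042 3.897
v 1.897 3.377 2.085
v 1.392 3.929 3.086
v 4.168 3.771 3.014
v 3.663 4.323 4.015
v 3.531 4.658 2.203
v 3.026 5.21 3.204
v -2.69 0.306 2.245
v -2.284 0.689 1.32
v -1.71 0.354 2.695
v -2.439 1.142 1.609
v -2.661 1.371 2.068
v -2.891 1.315 2.575
v -3.067 0.988 2.993
v -3.142 0.479 3.211
v -3.096 -0.077 3.17
v -2.942 -0.53 2.881
v -2.72 -0.759 2.422
v -2.49 -0.703 1.915
v -2.314 -0.376 1.497
v -2.239 0.133 1.279
v 3.485 -0.401 -0.839
v 3.786 0.013 -1.01
v 4.236 0.436 0.808
v 3.935 0.021 0.979
v 3.599 0.106 -0.985
v 4.049 0.529 0.833
v 3.394 0.122 -0.938
v 3.844 0.544 0.88
v 3.203 0.058 -0.876
v 3.653 0.48 0.942
v 3.055 -0.076 -0.808
v 3.505 0.347 1.01
v 2.973 -0.259 -0.745
v 3.422 0.163 1.073
v 2.968 -0.464 -0.696
v 3.418 -0.041 1.122
v 3.042 -0.66 -0.669
v 3.492 -0.237 1.149
v 3.184 -0.816 -0.668
v 3.634 -0.393 1.15
v 3.371 -0.909 -0.693
v 3.821 -0.486 1.125
v 3.576 -0.924 -0.74
v 4.026 -0.502 1.078
v 3.767 -0.86 -0.802
v 4.217 -0.438 1.016
v 3.915 -0.727 -0.87
v 4.365 -0.304 0.948
v 3.998 -0.543 -0.933
v 4.447 -0.121 0.885
v 4.002 -0.339 -0.982
v 4.452 0.084 0.836
v 3.928 -0.143 -1.009
v 4.378 0.28 0.809
f 2 4 1
f 5 2 1
f 1 4 3
f 3 5 1
f 2 8 4
f 6 2 5
f 6 8 2
f 4 8 3
f 7 5 3
f 3 8 7
f 7 6 5
f 8 6 7
f 10 12 9
f 13 10 9
f 9 12 11
f 11 13 9
f 10 16 12
f 14 10 13
f 14 16 10
f 12 16 11
f 15 13 11
f 11 16 15
f 15 14 13
f 16 14 15
f 18 20 17
f 21 18 17
f 17 20 19
f 19 21 17
f 18 24 20
f 22 18 21
f 22 24 18
f 20 24 19
f 23 21 19
f 19 24 23
f 23 22 21
f 24 22 23
f 26 25 28
f 26 28 27
f 28 25 29
f 28 29 27
f 29 25 30
f 29 30 27
f 30 25 31
f 30 31 27
f 31 25 32
f 31 32 27
f 32 25 33
f 32 33 27
f 33 25 34
f 33 34 27
f 34 25 35
f 34 35 27
f 35 25 36
f 35 36 27
f 36 25 37
f 36 37 27
f 37 25 38
f 37 38 27
f 38 25 26
f 38 26 27
f 40 39 43
f 40 43 41
f 41 43 44
f 41 44 42
f 43 39 45
f 43 45 44
f 44 45 46
f 44 46 42
f 45 39 47
f 45 47 46
f 46 47 48
f 46 48 42
f 47 39 49
f 47 49 48
f 48 49 50
f 48 50 42
f 49 39 51
f 49 51 50
f 50 51 52
f 50 52 42
f 51 39 53
f 51 53 52
f 52 53 54
f 52 54 42
f 53 39 55
f 53 55 54
f 54 55 56
f 54 56 42
f 55 39 57
f 55 57 56
f 56 57 58
f 56 58 42
f 57 39 59
f 57 59 58
f 58 59 60
f 58 60 42
f 59 39 61
f 59 61 60
f 60 61 62
f 60 62 42
f 61 39 63
f 61 63 62
f 62 63 64
f 62 64 42
f 63 39 65
f 63 65 64
f 64 65 66
f 64 66 42
f 65 39 67
f 65 67 66
f 66 67 68
f 66 68 42
f 67 39 69
f 67 69 68
f 68 69 70
f 68 70 42
f 69 39 71
f 69 71 70
f 70 71 72
f 70 72 42
f 71 39 40
f 71 40 72
f 72 40 41
f 72 41 42



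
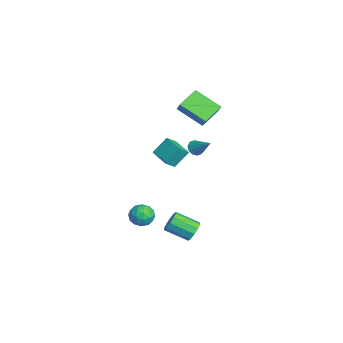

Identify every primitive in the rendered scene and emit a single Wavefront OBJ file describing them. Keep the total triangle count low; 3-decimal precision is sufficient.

v -1.193 3.157 1.683
v -0.885 2.701 1.692
v -0.207 3.843 2.597
v -0.779 2.895 1.433
v -0.832 3.188 1.269
v -1.022 3.469 1.264
v -1.278 3.632 1.418
v -1.501 3.612 1.673
v -1.607 3.419 1.932
v -1.555 3.126 2.096
v -1.364 2.845 2.102
v -1.109 2.682 1.947
v 0.363 2.854 -4.335
v 0.804 3.007 -3.787
v 0.358 1.679 -3.057
v -0.083 1.526 -3.605
v 0.407 3.189 -3.699
v -0.038 1.86 -2.969
v -0.006 3.242 -3.854
v -0.452 1.914 -3.124
v -0.279 3.148 -4.193
v -0.725 1.819 -3.463
v -0.306 2.941 -4.586
v -0.752 1.613 -3.856
v -0.078 2.701 -4.883
v -0.524 1.373 -4.153
v 0.318 2.52 -4.971
v -0.127 1.191 -4.241
v 0.732 2.466 -4.816
v 0.286 1.138 -4.086
v 1.005 2.561 -4.477
v 0.559 1.232 -3.747
v 1.032 2.767 -4.084
v 0.586 1.439 -3.354
v -3.18 3.848 2.311
v -4.102 2.48 3.293
v -4.054 4.89 2.943
v -4.976 3.522 3.924
v -2.564 3.938 3.016
v -3.486 2.57 3.997
v -3.438 4.98 3.647
v -4.36 3.612 4.629
v -0.135 1.096 1.846
v -0.326 1.91 2.828
v 1.055 1.647 1.621
v 0.863 2.461 2.604
v 0.237 0.519 2.396
v 0.045 1.333 3.379
v 1.426 1.07 2.172
v 1.235 1.884 3.154
v -1.446 0.511 -3.168
v -0.692 0.706 -3.425
v -1.348 -0.666 -3.775
v -0.594 -0.471 -4.032
v -0.733 -0.607 -3.235
v -0.794 0.12 -2.86
v -1.246 -0.08 -4.34
v -1.307 0.647 -3.965
v -0.569 0.341 -4.149
v -0.251 0.015 -3.467
v -1.789 0.025 -3.733
v -1.471 -0.301 -3.051
v -1.077 0.711 -3.244
v -0.963 -0.671 -3.956
v -1.045 -0.752 -3.488
v -0.601 -0.637 -3.639
v -1.137 0.367 -2.911
v -0.694 0.482 -3.063
v -0.718 -0.29 -2.951
v -1.346 -0.442 -4.137
v -0.903 -0.327 -4.289
v -1.439 0.677 -3.561
v -0.995 0.792 -3.712
v -1.322 0.33 -4.249
v -0.562 0.611 -3.82
v -0.504 -0.08 -4.177
v -0.888 0.15 -4.358
v -0.923 0.577 -4.137
v -0.375 0.42 -3.419
v -0.318 -0.271 -3.775
v -0.4 -0.352 -3.307
v -0.435 0.076 -3.087
v -0.303 0.205 -3.845
v -1.722 0.311 -3.425
v -1.665 -0.38 -3.781
v -1.605 -0.036 -4.113
v -1.64 0.392 -3.893
v -1.536 0.12 -3.023
v -1.478 -0.571 -3.38
v -1.117 -0.537 -3.063
v -1.152 -0.11 -2.842
v -1.737 -0.165 -3.355
f 2 1 4
f 2 4 3
f 4 1 5
f 4 5 3
f 5 1 6
f 5 6 3
f 6 1 7
f 6 7 3
f 7 1 8
f 7 8 3
f 8 1 9
f 8 9 3
f 9 1 10
f 9 10 3
f 10 1 11
f 10 11 3
f 11 1 12
f 11 12 3
f 12 1 2
f 12 2 3
f 14 13 17
f 14 17 15
f 15 17 18
f 15 18 16
f 17 13 19
f 17 19 18
f 18 19 20
f 18 20 16
f 19 13 21
f 19 21 20
f 20 21 22
f 20 22 16
f 21 13 23
f 21 23 22
f 22 23 24
f 22 24 16
f 23 13 25
f 23 25 24
f 24 25 26
f 24 26 16
f 25 13 27
f 25 27 26
f 26 27 28
f 26 28 16
f 27 13 29
f 27 29 28
f 28 29 30
f 28 30 16
f 29 13 31
f 29 31 30
f 30 31 32
f 30 32 16
f 31 13 33
f 31 33 32
f 32 33 34
f 32 34 16
f 33 13 14
f 33 14 34
f 34 14 15
f 34 15 16
f 36 38 35
f 39 36 35
f 35 38 37
f 37 39 35
f 36 42 38
f 40 36 39
f 40 42 36
f 38 42 37
f 41 39 37
f 37 42 41
f 41 40 39
f 42 40 41
f 44 46 43
f 47 44 43
f 43 46 45
f 45 47 43
f 44 50 46
f 48 44 47
f 48 50 44
f 46 50 45
f 49 47 45
f 45 50 49
f 49 48 47
f 50 48 49
f 51 88 67
f 88 62 91
f 67 91 56
f 88 91 67
f 51 67 63
f 67 56 68
f 63 68 52
f 67 68 63
f 51 63 72
f 63 52 73
f 72 73 58
f 63 73 72
f 51 72 84
f 72 58 87
f 84 87 61
f 72 87 84
f 51 84 88
f 84 61 92
f 88 92 62
f 84 92 88
f 52 68 79
f 68 56 82
f 79 82 60
f 68 82 79
f 56 91 69
f 91 62 90
f 69 90 55
f 91 90 69
f 62 92 89
f 92 61 85
f 89 85 53
f 92 85 89
f 61 87 86
f 87 58 74
f 86 74 57
f 87 74 86
f 58 73 78
f 73 52 75
f 78 75 59
f 73 75 78
f 54 80 66
f 80 60 81
f 66 81 55
f 80 81 66
f 54 66 64
f 66 55 65
f 64 65 53
f 66 65 64
f 54 64 71
f 64 53 70
f 71 70 57
f 64 70 71
f 54 71 76
f 71 57 77
f 76 77 59
f 71 77 76
f 54 76 80
f 76 59 83
f 80 83 60
f 76 83 80
f 55 81 69
f 81 60 82
f 69 82 56
f 81 82 69
f 53 65 89
f 65 55 90
f 89 90 62
f 65 90 89
f 57 70 86
f 70 53 85
f 86 85 61
f 70 85 86
f 59 77 78
f 77 57 74
f 78 74 58
f 77 74 78
f 60 83 79
f 83 59 75
f 79 75 52
f 83 75 79



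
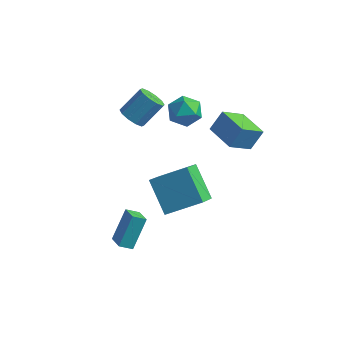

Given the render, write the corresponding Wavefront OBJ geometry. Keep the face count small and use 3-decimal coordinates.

v -0.07 4.267 1.631
v 0.717 3.608 1.55
v -0.977 3.092 2.39
v -0.19 2.433 2.309
v -0.122 3.241 2.944
v 0.439 3.968 2.475
v -0.699 2.732 1.465
v -0.138 3.459 0.996
v 0.329 2.659 1.448
v 0.686 2.974 2.362
v -0.946 3.726 1.578
v -0.589 4.041 2.492
v -1.05 -3.263 -3.376
v -0.848 -2.105 -1.833
v -0.467 -2.852 -3.761
v -0.266 -1.694 -2.218
v -0.294 -3.946 -2.962
v -0.093 -2.788 -1.419
v 0.288 -3.535 -3.347
v 0.49 -2.377 -1.804
v 4.591 1.145 2.784
v 3.935 0.001 3.724
v 3.092 2.028 2.814
v 2.436 0.884 3.754
v 4.984 1.776 3.826
v 4.328 0.632 4.766
v 3.485 2.659 3.856
v 2.829 1.515 4.796
v 1.692 -2.726 -0.464
v 0.349 -1.777 0.953
v 1.547 -1.36 -1.515
v 0.204 -0.412 -0.099
v 3.356 -1.808 0.499
v 2.013 -0.86 1.915
v 3.211 -0.443 -0.553
v 1.868 0.506 0.864
v -2.426 1.763 1.822
v -2.09 2.211 1.237
v -1.397 3.225 2.413
v -1.734 2.777 2.998
v -2.541 2.402 1.338
v -1.848 3.416 2.513
v -2.949 2.349 1.624
v -2.256 3.364 2.799
v -3.157 2.073 1.986
v -2.464 3.087 3.161
v -3.086 1.677 2.285
v -2.393 2.692 3.46
v -2.763 1.315 2.407
v -2.07 2.329 3.583
v -2.312 1.124 2.307
v -1.619 2.138 3.482
v -1.904 1.176 2.021
v -1.211 2.191 3.196
v -1.696 1.453 1.659
v -1.003 2.467 2.834
v -1.767 1.848 1.36
v -1.074 2.863 2.535
f 1 12 6
f 1 6 2
f 1 2 8
f 1 8 11
f 1 11 12
f 2 6 10
f 6 12 5
f 12 11 3
f 11 8 7
f 8 2 9
f 4 10 5
f 4 5 3
f 4 3 7
f 4 7 9
f 4 9 10
f 5 10 6
f 3 5 12
f 7 3 11
f 9 7 8
f 10 9 2
f 14 16 13
f 17 14 13
f 13 16 15
f 15 17 13
f 14 20 16
f 18 14 17
f 18 20 14
f 16 20 15
f 19 17 15
f 15 20 19
f 19 18 17
f 20 18 19
f 22 24 21
f 25 22 21
f 21 24 23
f 23 25 21
f 22 28 24
f 26 22 25
f 26 28 22
f 24 28 23
f 27 25 23
f 23 28 27
f 27 26 25
f 28 26 27
f 30 32 29
f 33 30 29
f 29 32 31
f 31 33 29
f 30 36 32
f 34 30 33
f 34 36 30
f 32 36 31
f 35 33 31
f 31 36 35
f 35 34 33
f 36 34 35
f 38 37 41
f 38 41 39
f 39 41 42
f 39 42 40
f 41 37 43
f 41 43 42
f 42 43 44
f 42 44 40
f 43 37 45
f 43 45 44
f 44 45 46
f 44 46 40
f 45 37 47
f 45 47 46
f 46 47 48
f 46 48 40
f 47 37 49
f 47 49 48
f 48 49 50
f 48 50 40
f 49 37 51
f 49 51 50
f 50 51 52
f 50 52 40
f 51 37 53
f 51 53 52
f 52 53 54
f 52 54 40
f 53 37 55
f 53 55 54
f 54 55 56
f 54 56 40
f 55 37 57
f 55 57 56
f 56 57 58
f 56 58 40
f 57 37 38
f 57 38 58
f 58 38 39
f 58 39 40



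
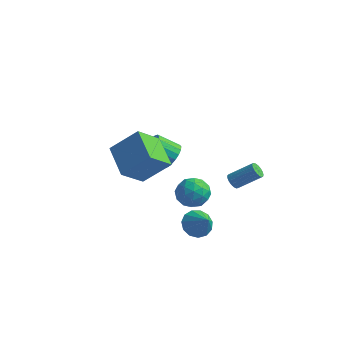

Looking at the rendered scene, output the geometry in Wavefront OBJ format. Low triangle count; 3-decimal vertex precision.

v 1.02 2.439 -3.171
v 1.77 2.153 -3.914
v -0.03 1.127 -3.726
v 0.72 0.841 -4.469
v 0.918 0.688 -3.404
v 1.568 1.499 -3.062
v 0.172 1.781 -4.578
v 0.822 2.592 -4.236
v 1.246 1.746 -4.784
v 1.707 1.07 -4.058
v 0.033 2.21 -3.582
v 0.494 1.534 -2.856
v 1.487 2.411 -3.494
v 0.253 0.869 -4.146
v 0.369 0.779 -3.52
v 0.81 0.611 -3.957
v 1.368 2.026 -2.993
v 1.809 1.858 -3.43
v 1.308 0.997 -3.13
v -0.069 1.422 -4.21
v 0.372 1.254 -4.647
v 0.93 2.669 -3.683
v 1.371 2.501 -4.12
v 0.432 2.283 -4.51
v 1.62 2.004 -4.442
v 1.002 1.233 -4.768
v 0.681 1.786 -4.832
v 1.062 2.262 -4.631
v 1.891 1.606 -4.016
v 1.273 0.836 -4.341
v 1.39 0.746 -3.716
v 1.772 1.222 -3.514
v 1.583 1.368 -4.527
v 0.467 2.444 -3.299
v -0.151 1.674 -3.624
v -0.032 2.058 -4.126
v 0.35 2.534 -3.924
v 0.738 2.047 -2.872
v 0.12 1.276 -3.198
v 0.678 1.018 -3.009
v 1.059 1.494 -2.808
v 0.157 1.912 -3.113
v 2.458 3.456 -3.405
v 2.826 3.408 -3.811
v 4.07 4.077 -2.761
v 3.702 4.124 -2.355
v 2.725 3.649 -3.845
v 3.969 4.318 -2.795
v 2.564 3.846 -3.778
v 3.807 4.514 -2.728
v 2.377 3.953 -3.626
v 3.621 4.622 -2.576
v 2.21 3.946 -3.423
v 3.454 4.615 -2.373
v 2.099 3.827 -3.216
v 3.343 4.496 -2.166
v 2.07 3.623 -3.053
v 3.314 4.292 -2.002
v 2.131 3.38 -2.97
v 3.375 4.049 -1.919
v 2.266 3.155 -2.986
v 3.51 3.824 -1.936
v 2.445 2.999 -3.099
v 3.689 3.668 -2.049
v 2.627 2.947 -3.282
v 3.871 3.616 -2.232
v 2.771 3.012 -3.493
v 4.015 3.681 -2.443
v 2.843 3.178 -3.684
v 4.086 3.847 -2.634
v 2.876 -1.301 -3.753
v 3.59 -0.907 -4.219
v 3.904 -1.859 -2.647
v 3.418 -0.543 -3.875
v 3.073 -0.42 -3.493
v 2.666 -0.577 -3.193
v 2.325 -0.963 -3.07
v 2.159 -1.457 -3.165
v 2.221 -1.902 -3.446
v 2.49 -2.156 -3.825
v 2.882 -2.139 -4.181
v 3.272 -1.855 -4.401
v 3.536 -1.396 -4.415
v -0.89 -2.069 1.049
v -1.398 -3.438 2.296
v 0.447 -1.287 2.452
v -0.061 -2.656 3.699
v 0.661 -3.344 0.281
v 0.153 -4.713 1.528
v 1.998 -2.562 1.684
v 1.49 -3.931 2.931
v -0.819 2.19 -1.665
v -0.285 2.234 -0.929
v -1.408 1.635 -0.079
v -1.941 1.59 -0.815
v -0.474 2.593 -0.925
v -1.596 1.993 -0.076
v -0.731 2.871 -1.068
v -1.853 2.272 -0.218
v -1.005 3.015 -1.329
v -2.128 2.415 -0.479
v -1.243 2.995 -1.657
v -2.365 2.395 -0.807
v -1.396 2.816 -1.986
v -2.518 2.216 -1.136
v -1.435 2.513 -2.251
v -2.558 1.913 -1.402
v -1.352 2.145 -2.401
v -2.475 1.546 -1.551
v -1.164 1.787 -2.404
v -2.286 1.187 -1.555
v -0.907 1.508 -2.262
v -2.029 0.909 -1.412
v -0.632 1.365 -2.001
v -1.755 0.765 -1.151
v -0.395 1.385 -1.673
v -1.517 0.785 -0.823
v -0.242 1.564 -1.344
v -1.364 0.964 -0.494
v -0.202 1.867 -1.078
v -1.325 1.267 -0.229
f 1 38 17
f 38 12 41
f 17 41 6
f 38 41 17
f 1 17 13
f 17 6 18
f 13 18 2
f 17 18 13
f 1 13 22
f 13 2 23
f 22 23 8
f 13 23 22
f 1 22 34
f 22 8 37
f 34 37 11
f 22 37 34
f 1 34 38
f 34 11 42
f 38 42 12
f 34 42 38
f 2 18 29
f 18 6 32
f 29 32 10
f 18 32 29
f 6 41 19
f 41 12 40
f 19 40 5
f 41 40 19
f 12 42 39
f 42 11 35
f 39 35 3
f 42 35 39
f 11 37 36
f 37 8 24
f 36 24 7
f 37 24 36
f 8 23 28
f 23 2 25
f 28 25 9
f 23 25 28
f 4 30 16
f 30 10 31
f 16 31 5
f 30 31 16
f 4 16 14
f 16 5 15
f 14 15 3
f 16 15 14
f 4 14 21
f 14 3 20
f 21 20 7
f 14 20 21
f 4 21 26
f 21 7 27
f 26 27 9
f 21 27 26
f 4 26 30
f 26 9 33
f 30 33 10
f 26 33 30
f 5 31 19
f 31 10 32
f 19 32 6
f 31 32 19
f 3 15 39
f 15 5 40
f 39 40 12
f 15 40 39
f 7 20 36
f 20 3 35
f 36 35 11
f 20 35 36
f 9 27 28
f 27 7 24
f 28 24 8
f 27 24 28
f 10 33 29
f 33 9 25
f 29 25 2
f 33 25 29
f 44 43 47
f 44 47 45
f 45 47 48
f 45 48 46
f 47 43 49
f 47 49 48
f 48 49 50
f 48 50 46
f 49 43 51
f 49 51 50
f 50 51 52
f 50 52 46
f 51 43 53
f 51 53 52
f 52 53 54
f 52 54 46
f 53 43 55
f 53 55 54
f 54 55 56
f 54 56 46
f 55 43 57
f 55 57 56
f 56 57 58
f 56 58 46
f 57 43 59
f 57 59 58
f 58 59 60
f 58 60 46
f 59 43 61
f 59 61 60
f 60 61 62
f 60 62 46
f 61 43 63
f 61 63 62
f 62 63 64
f 62 64 46
f 63 43 65
f 63 65 64
f 64 65 66
f 64 66 46
f 65 43 67
f 65 67 66
f 66 67 68
f 66 68 46
f 67 43 69
f 67 69 68
f 68 69 70
f 68 70 46
f 69 43 44
f 69 44 70
f 70 44 45
f 70 45 46
f 72 71 74
f 72 74 73
f 74 71 75
f 74 75 73
f 75 71 76
f 75 76 73
f 76 71 77
f 76 77 73
f 77 71 78
f 77 78 73
f 78 71 79
f 78 79 73
f 79 71 80
f 79 80 73
f 80 71 81
f 80 81 73
f 81 71 82
f 81 82 73
f 82 71 83
f 82 83 73
f 83 71 72
f 83 72 73
f 85 87 84
f 88 85 84
f 84 87 86
f 86 88 84
f 85 91 87
f 89 85 88
f 89 91 85
f 87 91 86
f 90 88 86
f 86 91 90
f 90 89 88
f 91 89 90
f 93 92 96
f 93 96 94
f 94 96 97
f 94 97 95
f 96 92 98
f 96 98 97
f 97 98 99
f 97 99 95
f 98 92 100
f 98 100 99
f 99 100 101
f 99 101 95
f 100 92 102
f 100 102 101
f 101 102 103
f 101 103 95
f 102 92 104
f 102 104 103
f 103 104 105
f 103 105 95
f 104 92 106
f 104 106 105
f 105 106 107
f 105 107 95
f 106 92 108
f 106 108 107
f 107 108 109
f 107 109 95
f 108 92 110
f 108 110 109
f 109 110 111
f 109 111 95
f 110 92 112
f 110 112 111
f 111 112 113
f 111 113 95
f 112 92 114
f 112 114 113
f 113 114 115
f 113 115 95
f 114 92 116
f 114 116 115
f 115 116 117
f 115 117 95
f 116 92 118
f 116 118 117
f 117 118 119
f 117 119 95
f 118 92 120
f 118 120 119
f 119 120 121
f 119 121 95
f 120 92 93
f 120 93 121
f 121 93 94
f 121 94 95



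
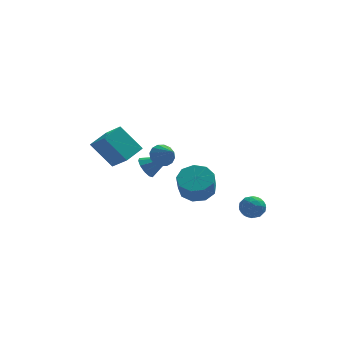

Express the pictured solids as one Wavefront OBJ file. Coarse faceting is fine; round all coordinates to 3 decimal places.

v -1.71 -0.326 1.4
v -1.286 -0.231 0.777
v -0.29 -0.494 2.34
v -1.362 0.192 0.967
v -1.57 0.417 1.323
v -1.832 0.358 1.708
v -2.048 0.037 1.976
v -2.134 -0.422 2.024
v -2.058 -0.845 1.834
v -1.849 -1.069 1.478
v -1.587 -1.01 1.093
v -1.372 -0.69 0.825
v -0.942 -2.081 3.254
v -0.719 -2.449 2.628
v -0.438 -3.119 4.046
v -0.412 -2.224 2.729
v -0.248 -1.96 2.97
v -0.27 -1.728 3.287
v -0.472 -1.592 3.596
v -0.8 -1.586 3.813
v -1.166 -1.712 3.88
v -1.472 -1.938 3.78
v -1.637 -2.202 3.539
v -1.615 -2.433 3.221
v -1.413 -2.57 2.913
v -1.085 -2.576 2.696
v -4.66 2.691 1.789
v -3.896 1.618 2.816
v -3.701 3.727 2.159
v -2.937 2.654 3.186
v -3.443 2.106 0.274
v -2.679 1.033 1.301
v -2.484 3.142 0.644
v -1.72 2.069 1.671
v 1.273 1.007 -1.144
v 2.337 1.121 -0.936
v 2.171 0.427 0.292
v 1.107 0.313 0.084
v 1.959 1.701 -0.659
v 1.793 1.008 0.569
v 1.26 1.957 -0.609
v 1.095 1.263 0.619
v 0.567 1.767 -0.809
v 0.402 1.074 0.419
v 0.205 1.222 -1.166
v 0.039 0.529 0.062
v 0.342 0.577 -1.513
v 0.176 -0.117 -0.285
v 0.914 0.132 -1.686
v 0.749 -0.562 -0.459
v 1.655 0.097 -1.607
v 1.489 -0.597 -0.379
v 2.217 0.487 -1.31
v 2.051 -0.206 -0.082
v 3.193 -2.651 -0.661
v 3.733 -2.243 -0.236
v 4.067 -3.577 -0.884
v 4.607 -3.169 -0.459
v 3.981 -3.504 -0.093
v 3.441 -2.932 0.045
v 4.359 -2.888 -1.165
v 3.819 -2.316 -1.027
v 4.454 -2.39 -0.548
v 4.22 -2.77 0.115
v 3.58 -3.05 -1.235
v 3.346 -3.43 -0.572
v 3.386 -2.366 -0.429
v 4.414 -3.454 -0.691
v 4.046 -3.651 -0.476
v 4.364 -3.411 -0.226
v 3.214 -2.771 -0.263
v 3.532 -2.531 -0.014
v 3.678 -3.272 0.07
v 4.268 -3.289 -1.106
v 4.586 -3.049 -0.857
v 3.436 -2.409 -0.894
v 3.754 -2.169 -0.644
v 4.122 -2.548 -1.19
v 4.127 -2.212 -0.363
v 4.641 -2.756 -0.494
v 4.495 -2.591 -0.909
v 4.178 -2.255 -0.828
v 3.99 -2.436 0.027
v 4.504 -2.98 -0.104
v 4.136 -3.177 0.111
v 3.818 -2.84 0.192
v 4.414 -2.522 -0.156
v 3.296 -2.84 -1.016
v 3.81 -3.384 -1.147
v 3.982 -2.98 -1.312
v 3.664 -2.643 -1.231
v 3.159 -3.064 -0.626
v 3.673 -3.608 -0.757
v 3.622 -3.565 -0.292
v 3.305 -3.229 -0.211
v 3.386 -3.298 -0.964
f 2 1 4
f 2 4 3
f 4 1 5
f 4 5 3
f 5 1 6
f 5 6 3
f 6 1 7
f 6 7 3
f 7 1 8
f 7 8 3
f 8 1 9
f 8 9 3
f 9 1 10
f 9 10 3
f 10 1 11
f 10 11 3
f 11 1 12
f 11 12 3
f 12 1 2
f 12 2 3
f 14 13 16
f 14 16 15
f 16 13 17
f 16 17 15
f 17 13 18
f 17 18 15
f 18 13 19
f 18 19 15
f 19 13 20
f 19 20 15
f 20 13 21
f 20 21 15
f 21 13 22
f 21 22 15
f 22 13 23
f 22 23 15
f 23 13 24
f 23 24 15
f 24 13 25
f 24 25 15
f 25 13 26
f 25 26 15
f 26 13 14
f 26 14 15
f 28 30 27
f 31 28 27
f 27 30 29
f 29 31 27
f 28 34 30
f 32 28 31
f 32 34 28
f 30 34 29
f 33 31 29
f 29 34 33
f 33 32 31
f 34 32 33
f 36 35 39
f 36 39 37
f 37 39 40
f 37 40 38
f 39 35 41
f 39 41 40
f 40 41 42
f 40 42 38
f 41 35 43
f 41 43 42
f 42 43 44
f 42 44 38
f 43 35 45
f 43 45 44
f 44 45 46
f 44 46 38
f 45 35 47
f 45 47 46
f 46 47 48
f 46 48 38
f 47 35 49
f 47 49 48
f 48 49 50
f 48 50 38
f 49 35 51
f 49 51 50
f 50 51 52
f 50 52 38
f 51 35 53
f 51 53 52
f 52 53 54
f 52 54 38
f 53 35 36
f 53 36 54
f 54 36 37
f 54 37 38
f 55 92 71
f 92 66 95
f 71 95 60
f 92 95 71
f 55 71 67
f 71 60 72
f 67 72 56
f 71 72 67
f 55 67 76
f 67 56 77
f 76 77 62
f 67 77 76
f 55 76 88
f 76 62 91
f 88 91 65
f 76 91 88
f 55 88 92
f 88 65 96
f 92 96 66
f 88 96 92
f 56 72 83
f 72 60 86
f 83 86 64
f 72 86 83
f 60 95 73
f 95 66 94
f 73 94 59
f 95 94 73
f 66 96 93
f 96 65 89
f 93 89 57
f 96 89 93
f 65 91 90
f 91 62 78
f 90 78 61
f 91 78 90
f 62 77 82
f 77 56 79
f 82 79 63
f 77 79 82
f 58 84 70
f 84 64 85
f 70 85 59
f 84 85 70
f 58 70 68
f 70 59 69
f 68 69 57
f 70 69 68
f 58 68 75
f 68 57 74
f 75 74 61
f 68 74 75
f 58 75 80
f 75 61 81
f 80 81 63
f 75 81 80
f 58 80 84
f 80 63 87
f 84 87 64
f 80 87 84
f 59 85 73
f 85 64 86
f 73 86 60
f 85 86 73
f 57 69 93
f 69 59 94
f 93 94 66
f 69 94 93
f 61 74 90
f 74 57 89
f 90 89 65
f 74 89 90
f 63 81 82
f 81 61 78
f 82 78 62
f 81 78 82
f 64 87 83
f 87 63 79
f 83 79 56
f 87 79 83



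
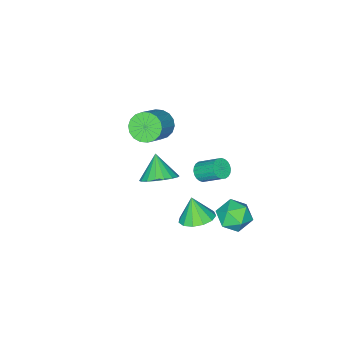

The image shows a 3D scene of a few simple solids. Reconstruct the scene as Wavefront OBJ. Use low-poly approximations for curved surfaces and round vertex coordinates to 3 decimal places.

v 3.872 2.519 -0.303
v 4.73 2.962 -0.005
v 3.708 1.961 1.003
v 4.313 3.334 0.101
v 3.756 3.447 0.079
v 3.235 3.266 -0.064
v 2.917 2.848 -0.283
v 2.903 2.325 -0.508
v 3.196 1.865 -0.669
v 3.704 1.612 -0.713
v 4.265 1.647 -0.627
v 4.702 1.959 -0.438
v 4.875 2.449 -0.206
v 3.372 2.402 3.415
v 3.964 2.371 3.594
v 3.741 3.487 4.525
v 3.148 3.518 4.345
v 3.979 2.528 3.41
v 3.756 3.643 4.341
v 3.901 2.665 3.226
v 3.677 3.781 4.157
v 3.742 2.762 3.072
v 3.519 3.878 4.003
v 3.527 2.805 2.969
v 3.304 3.92 3.9
v 3.288 2.786 2.935
v 3.065 3.902 3.866
v 3.062 2.709 2.973
v 2.839 3.824 3.904
v 2.883 2.585 3.079
v 2.66 3.7 4.01
v 2.779 2.433 3.235
v 2.556 3.549 4.166
v 2.764 2.277 3.419
v 2.541 3.392 4.35
v 2.843 2.139 3.603
v 2.619 3.255 4.534
v 3.001 2.042 3.757
v 2.778 3.158 4.688
v 3.216 2 3.86
v 2.993 3.115 4.791
v 3.455 2.018 3.894
v 3.232 3.134 4.825
v 3.681 2.096 3.856
v 3.458 3.211 4.787
v 3.86 2.22 3.75
v 3.637 3.335 4.681
v 1.228 3.352 -2.58
v 1.792 2.494 -2.986
v -0.292 2.426 -2.734
v 0.272 1.568 -3.14
v 0.391 1.855 -2.081
v 1.33 2.427 -1.985
v 0.17 2.493 -3.735
v 1.109 3.065 -3.639
v 1.138 1.963 -3.7
v 1.275 1.569 -2.678
v 0.225 3.351 -3.042
v 0.362 2.957 -2.02
v 4.218 0.165 1.806
v 5.175 -0.225 2.041
v 3.602 -0.665 2.934
v 5.15 0.161 2.311
v 4.94 0.548 2.481
v 4.587 0.859 2.517
v 4.161 1.032 2.412
v 3.746 1.034 2.188
v 3.425 0.864 1.887
v 3.261 0.555 1.57
v 3.286 0.169 1.3
v 3.496 -0.218 1.13
v 3.849 -0.529 1.094
v 4.275 -0.702 1.199
v 4.69 -0.704 1.424
v 5.011 -0.534 1.725
v -0.334 -4.103 -0.017
v 0.317 -4.358 -0.704
v 1.865 -3.892 0.589
v 1.214 -3.637 1.277
v 0.254 -3.933 -0.782
v 1.802 -3.467 0.511
v 0.075 -3.542 -0.708
v 1.623 -3.076 0.585
v -0.185 -3.262 -0.498
v 1.363 -2.797 0.795
v -0.474 -3.149 -0.192
v 1.073 -2.683 1.101
v -0.736 -3.225 0.148
v 0.812 -2.759 1.442
v -0.918 -3.474 0.456
v 0.63 -3.008 1.749
v -0.985 -3.848 0.671
v 0.563 -3.382 1.964
v -0.922 -4.273 0.749
v 0.626 -3.807 2.042
v -0.743 -4.664 0.675
v 0.805 -4.198 1.968
v -0.483 -4.943 0.465
v 1.065 -4.478 1.758
v -0.193 -5.057 0.159
v 1.354 -4.591 1.452
v 0.068 -4.981 -0.182
v 1.616 -4.515 1.112
v 0.25 -4.732 -0.489
v 1.798 -4.266 0.804
f 2 1 4
f 2 4 3
f 4 1 5
f 4 5 3
f 5 1 6
f 5 6 3
f 6 1 7
f 6 7 3
f 7 1 8
f 7 8 3
f 8 1 9
f 8 9 3
f 9 1 10
f 9 10 3
f 10 1 11
f 10 11 3
f 11 1 12
f 11 12 3
f 12 1 13
f 12 13 3
f 13 1 2
f 13 2 3
f 15 14 18
f 15 18 16
f 16 18 19
f 16 19 17
f 18 14 20
f 18 20 19
f 19 20 21
f 19 21 17
f 20 14 22
f 20 22 21
f 21 22 23
f 21 23 17
f 22 14 24
f 22 24 23
f 23 24 25
f 23 25 17
f 24 14 26
f 24 26 25
f 25 26 27
f 25 27 17
f 26 14 28
f 26 28 27
f 27 28 29
f 27 29 17
f 28 14 30
f 28 30 29
f 29 30 31
f 29 31 17
f 30 14 32
f 30 32 31
f 31 32 33
f 31 33 17
f 32 14 34
f 32 34 33
f 33 34 35
f 33 35 17
f 34 14 36
f 34 36 35
f 35 36 37
f 35 37 17
f 36 14 38
f 36 38 37
f 37 38 39
f 37 39 17
f 38 14 40
f 38 40 39
f 39 40 41
f 39 41 17
f 40 14 42
f 40 42 41
f 41 42 43
f 41 43 17
f 42 14 44
f 42 44 43
f 43 44 45
f 43 45 17
f 44 14 46
f 44 46 45
f 45 46 47
f 45 47 17
f 46 14 15
f 46 15 47
f 47 15 16
f 47 16 17
f 48 59 53
f 48 53 49
f 48 49 55
f 48 55 58
f 48 58 59
f 49 53 57
f 53 59 52
f 59 58 50
f 58 55 54
f 55 49 56
f 51 57 52
f 51 52 50
f 51 50 54
f 51 54 56
f 51 56 57
f 52 57 53
f 50 52 59
f 54 50 58
f 56 54 55
f 57 56 49
f 61 60 63
f 61 63 62
f 63 60 64
f 63 64 62
f 64 60 65
f 64 65 62
f 65 60 66
f 65 66 62
f 66 60 67
f 66 67 62
f 67 60 68
f 67 68 62
f 68 60 69
f 68 69 62
f 69 60 70
f 69 70 62
f 70 60 71
f 70 71 62
f 71 60 72
f 71 72 62
f 72 60 73
f 72 73 62
f 73 60 74
f 73 74 62
f 74 60 75
f 74 75 62
f 75 60 61
f 75 61 62
f 77 76 80
f 77 80 78
f 78 80 81
f 78 81 79
f 80 76 82
f 80 82 81
f 81 82 83
f 81 83 79
f 82 76 84
f 82 84 83
f 83 84 85
f 83 85 79
f 84 76 86
f 84 86 85
f 85 86 87
f 85 87 79
f 86 76 88
f 86 88 87
f 87 88 89
f 87 89 79
f 88 76 90
f 88 90 89
f 89 90 91
f 89 91 79
f 90 76 92
f 90 92 91
f 91 92 93
f 91 93 79
f 92 76 94
f 92 94 93
f 93 94 95
f 93 95 79
f 94 76 96
f 94 96 95
f 95 96 97
f 95 97 79
f 96 76 98
f 96 98 97
f 97 98 99
f 97 99 79
f 98 76 100
f 98 100 99
f 99 100 101
f 99 101 79
f 100 76 102
f 100 102 101
f 101 102 103
f 101 103 79
f 102 76 104
f 102 104 103
f 103 104 105
f 103 105 79
f 104 76 77
f 104 77 105
f 105 77 78
f 105 78 79

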